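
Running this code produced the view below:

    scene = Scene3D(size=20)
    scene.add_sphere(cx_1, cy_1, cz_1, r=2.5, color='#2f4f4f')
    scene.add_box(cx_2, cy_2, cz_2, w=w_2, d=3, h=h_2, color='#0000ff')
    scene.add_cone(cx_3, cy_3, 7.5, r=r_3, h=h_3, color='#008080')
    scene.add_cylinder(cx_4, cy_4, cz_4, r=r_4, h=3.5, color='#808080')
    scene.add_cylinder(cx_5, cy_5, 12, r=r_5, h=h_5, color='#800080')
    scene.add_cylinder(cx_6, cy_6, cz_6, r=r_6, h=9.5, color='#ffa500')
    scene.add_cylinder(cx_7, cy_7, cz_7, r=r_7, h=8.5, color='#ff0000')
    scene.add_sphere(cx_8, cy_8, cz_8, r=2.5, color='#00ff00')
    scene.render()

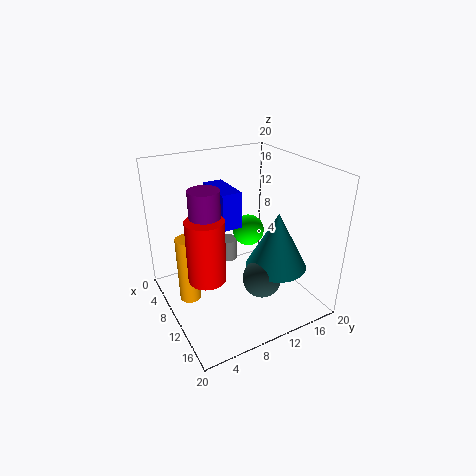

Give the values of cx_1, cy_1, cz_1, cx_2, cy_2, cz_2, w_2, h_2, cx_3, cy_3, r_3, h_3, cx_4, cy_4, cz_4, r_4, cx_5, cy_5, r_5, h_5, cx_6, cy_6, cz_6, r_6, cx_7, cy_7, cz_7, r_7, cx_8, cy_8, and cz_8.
cx_1 = 15.5; cy_1 = 10.5; cz_1 = 6.5; cx_2 = 1; cy_2 = 9; cz_2 = 10; w_2 = 6.5; h_2 = 5.5; cx_3 = 15; cy_3 = 13; r_3 = 4; h_3 = 7.5; cx_4 = 3; cy_4 = 12; cz_4 = 2.5; r_4 = 1.5; cx_5 = 10.5; cy_5 = 5; r_5 = 2; h_5 = 6; cx_6 = 8.5; cy_6 = 3; cz_6 = 1.5; r_6 = 1.5; cx_7 = 11.5; cy_7 = 4.5; cz_7 = 6; r_7 = 2.5; cx_8 = 4.5; cy_8 = 15; cz_8 = 7.5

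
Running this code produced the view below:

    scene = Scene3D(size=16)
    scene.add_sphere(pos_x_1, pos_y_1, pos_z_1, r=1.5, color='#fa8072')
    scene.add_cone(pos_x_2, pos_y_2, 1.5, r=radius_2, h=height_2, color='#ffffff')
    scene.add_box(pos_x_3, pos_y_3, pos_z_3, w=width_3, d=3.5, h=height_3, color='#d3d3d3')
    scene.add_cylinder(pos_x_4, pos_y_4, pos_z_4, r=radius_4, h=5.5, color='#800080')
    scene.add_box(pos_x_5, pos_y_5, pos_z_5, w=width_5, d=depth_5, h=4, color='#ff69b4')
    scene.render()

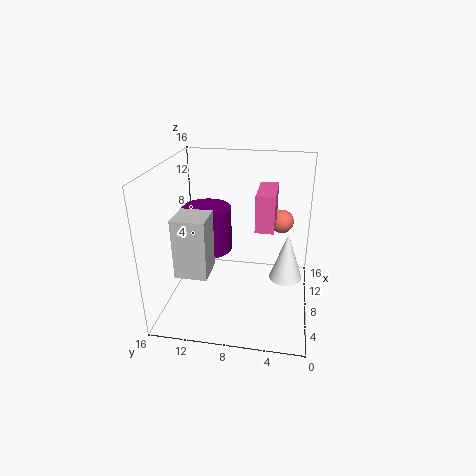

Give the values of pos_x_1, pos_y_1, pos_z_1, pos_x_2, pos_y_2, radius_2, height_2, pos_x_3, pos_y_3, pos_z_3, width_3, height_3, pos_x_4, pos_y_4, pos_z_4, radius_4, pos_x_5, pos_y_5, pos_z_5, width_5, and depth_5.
pos_x_1 = 14.5; pos_y_1 = 3.5; pos_z_1 = 7.5; pos_x_2 = 11; pos_y_2 = 2.5; radius_2 = 2; height_2 = 6; pos_x_3 = 3.5; pos_y_3 = 10.5; pos_z_3 = 5; width_3 = 3.5; height_3 = 6.5; pos_x_4 = 11.5; pos_y_4 = 12.5; pos_z_4 = 4.5; radius_4 = 3; pos_x_5 = 6.5; pos_y_5 = 4; pos_z_5 = 9.5; width_5 = 5; depth_5 = 2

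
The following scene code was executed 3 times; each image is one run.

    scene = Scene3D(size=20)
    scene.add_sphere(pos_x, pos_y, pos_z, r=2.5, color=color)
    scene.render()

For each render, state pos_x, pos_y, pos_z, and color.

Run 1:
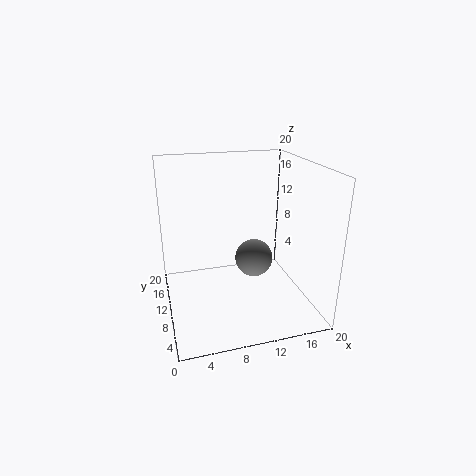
pos_x = 11.5; pos_y = 7.5; pos_z = 8; color = 'gray'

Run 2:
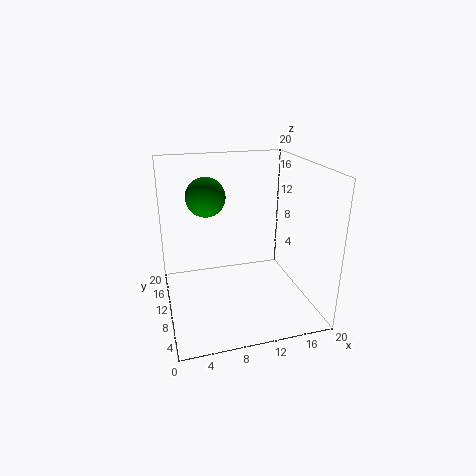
pos_x = 5.5; pos_y = 9; pos_z = 16.5; color = 'green'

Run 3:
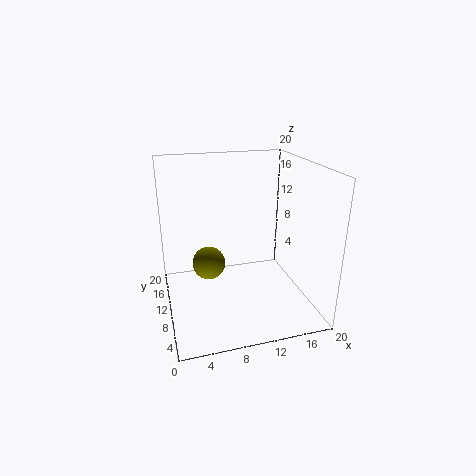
pos_x = 6.5; pos_y = 14; pos_z = 4.5; color = 'olive'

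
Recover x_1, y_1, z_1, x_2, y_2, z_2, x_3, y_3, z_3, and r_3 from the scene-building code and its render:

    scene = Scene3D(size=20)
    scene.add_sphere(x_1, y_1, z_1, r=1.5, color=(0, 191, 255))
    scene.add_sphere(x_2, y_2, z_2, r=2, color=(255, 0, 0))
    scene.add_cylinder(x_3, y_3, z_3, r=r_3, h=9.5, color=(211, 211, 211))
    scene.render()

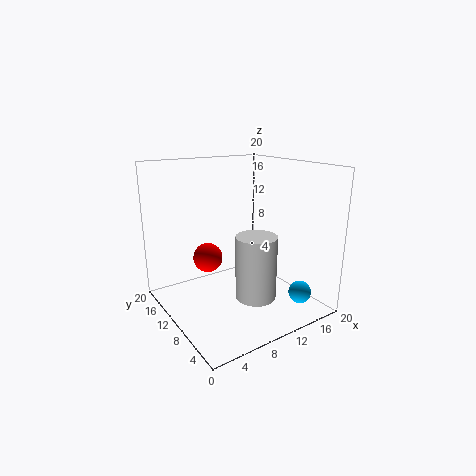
x_1 = 15
y_1 = 2.5
z_1 = 3.5
x_2 = 6
y_2 = 11.5
z_2 = 7.5
x_3 = 12.5
y_3 = 9
z_3 = 0.5
r_3 = 3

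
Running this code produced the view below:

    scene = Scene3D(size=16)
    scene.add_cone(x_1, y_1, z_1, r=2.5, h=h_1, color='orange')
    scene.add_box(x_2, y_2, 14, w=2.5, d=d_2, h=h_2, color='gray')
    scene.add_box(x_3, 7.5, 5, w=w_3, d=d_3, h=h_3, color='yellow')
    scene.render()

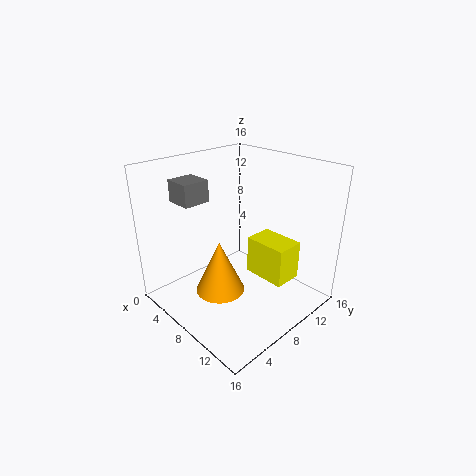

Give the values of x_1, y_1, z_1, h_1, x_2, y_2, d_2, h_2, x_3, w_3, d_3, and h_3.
x_1 = 9.5; y_1 = 4; z_1 = 4; h_1 = 5.5; x_2 = 7; y_2 = 0.5; d_2 = 2.5; h_2 = 2; x_3 = 10; w_3 = 4.5; d_3 = 3; h_3 = 4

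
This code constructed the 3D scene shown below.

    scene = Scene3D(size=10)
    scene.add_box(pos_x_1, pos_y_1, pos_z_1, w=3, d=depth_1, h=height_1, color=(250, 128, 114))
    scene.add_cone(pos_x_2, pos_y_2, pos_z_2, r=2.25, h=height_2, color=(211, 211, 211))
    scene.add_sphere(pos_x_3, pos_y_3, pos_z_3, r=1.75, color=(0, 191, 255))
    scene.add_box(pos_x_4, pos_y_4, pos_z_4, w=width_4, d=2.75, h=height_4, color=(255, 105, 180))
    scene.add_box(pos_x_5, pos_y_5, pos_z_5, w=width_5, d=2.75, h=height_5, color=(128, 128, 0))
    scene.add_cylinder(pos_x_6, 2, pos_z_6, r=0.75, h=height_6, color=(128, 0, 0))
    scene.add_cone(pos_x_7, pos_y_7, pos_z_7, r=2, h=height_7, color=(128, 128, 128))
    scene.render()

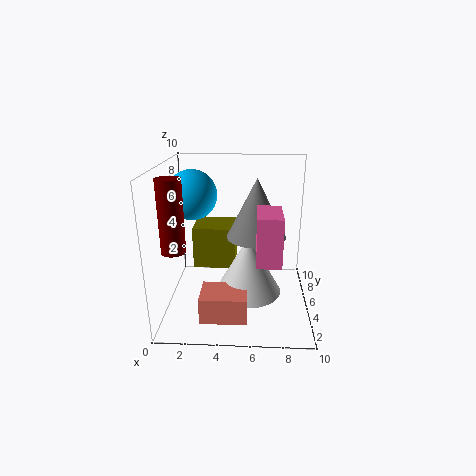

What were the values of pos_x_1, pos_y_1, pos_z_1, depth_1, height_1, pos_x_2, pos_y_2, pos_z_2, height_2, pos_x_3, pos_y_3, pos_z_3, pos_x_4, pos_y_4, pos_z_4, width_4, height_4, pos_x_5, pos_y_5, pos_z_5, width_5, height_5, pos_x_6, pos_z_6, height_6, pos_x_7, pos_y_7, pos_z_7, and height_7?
pos_x_1 = 2.75
pos_y_1 = 1
pos_z_1 = 0.75
depth_1 = 2.25
height_1 = 1.75
pos_x_2 = 5.75
pos_y_2 = 4
pos_z_2 = 1.5
height_2 = 4
pos_x_3 = 1.75
pos_y_3 = 6
pos_z_3 = 7.75
pos_x_4 = 6.25
pos_y_4 = 1
pos_z_4 = 4.75
width_4 = 1.5
height_4 = 3
pos_x_5 = 1.75
pos_y_5 = 5.25
pos_z_5 = 2.5
width_5 = 3
height_5 = 3
pos_x_6 = 1.25
pos_z_6 = 5.25
height_6 = 4.5
pos_x_7 = 6.25
pos_y_7 = 4.75
pos_z_7 = 5.25
height_7 = 4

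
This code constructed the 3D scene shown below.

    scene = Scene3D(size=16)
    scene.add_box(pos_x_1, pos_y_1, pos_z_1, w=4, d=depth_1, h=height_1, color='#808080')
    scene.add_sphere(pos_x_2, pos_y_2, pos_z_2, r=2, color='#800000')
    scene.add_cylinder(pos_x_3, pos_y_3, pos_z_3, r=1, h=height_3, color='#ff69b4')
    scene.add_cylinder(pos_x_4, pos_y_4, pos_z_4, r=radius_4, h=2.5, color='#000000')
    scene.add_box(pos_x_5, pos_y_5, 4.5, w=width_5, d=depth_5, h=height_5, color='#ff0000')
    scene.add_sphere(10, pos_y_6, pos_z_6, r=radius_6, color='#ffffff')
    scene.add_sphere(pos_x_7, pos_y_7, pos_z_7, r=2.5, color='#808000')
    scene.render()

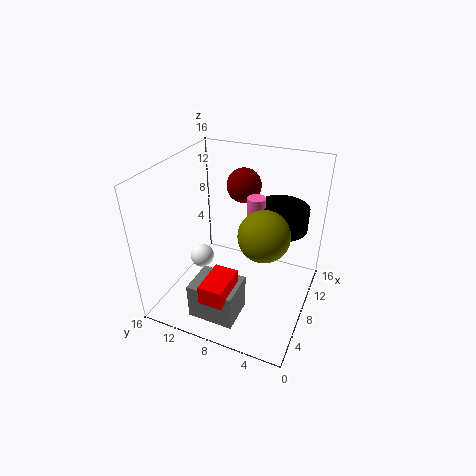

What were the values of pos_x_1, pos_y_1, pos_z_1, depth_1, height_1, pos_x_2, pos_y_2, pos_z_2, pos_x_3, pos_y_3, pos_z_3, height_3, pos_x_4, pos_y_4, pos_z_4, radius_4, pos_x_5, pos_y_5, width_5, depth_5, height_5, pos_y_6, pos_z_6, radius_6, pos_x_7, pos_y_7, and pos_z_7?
pos_x_1 = 1.5
pos_y_1 = 6
pos_z_1 = 1
depth_1 = 5
height_1 = 4
pos_x_2 = 12
pos_y_2 = 9
pos_z_2 = 12.5
pos_x_3 = 9.5
pos_y_3 = 6.5
pos_z_3 = 8
height_3 = 4.5
pos_x_4 = 10.5
pos_y_4 = 4
pos_z_4 = 9
radius_4 = 3
pos_x_5 = 0.5
pos_y_5 = 6.5
width_5 = 4
depth_5 = 2.5
height_5 = 2
pos_y_6 = 14
pos_z_6 = 2.5
radius_6 = 1.5
pos_x_7 = 5
pos_y_7 = 4
pos_z_7 = 11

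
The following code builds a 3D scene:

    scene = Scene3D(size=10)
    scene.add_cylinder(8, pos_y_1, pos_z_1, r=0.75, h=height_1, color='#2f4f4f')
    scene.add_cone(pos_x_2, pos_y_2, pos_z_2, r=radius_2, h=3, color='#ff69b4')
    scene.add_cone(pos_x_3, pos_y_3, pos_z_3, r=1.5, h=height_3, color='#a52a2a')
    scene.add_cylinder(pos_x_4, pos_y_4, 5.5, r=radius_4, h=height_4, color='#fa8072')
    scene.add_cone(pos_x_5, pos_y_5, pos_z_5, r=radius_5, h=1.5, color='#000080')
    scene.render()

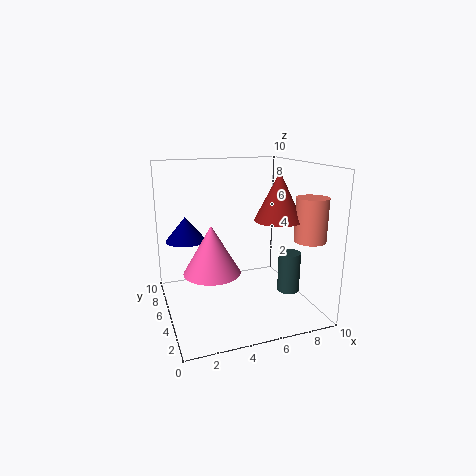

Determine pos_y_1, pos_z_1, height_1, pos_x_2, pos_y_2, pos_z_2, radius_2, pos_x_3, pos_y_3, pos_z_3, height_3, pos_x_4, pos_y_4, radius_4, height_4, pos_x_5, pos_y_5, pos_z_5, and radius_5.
pos_y_1 = 3, pos_z_1 = 1.5, height_1 = 2.75, pos_x_2 = 2.5, pos_y_2 = 2.75, pos_z_2 = 3.75, radius_2 = 1.75, pos_x_3 = 6.75, pos_y_3 = 2.5, pos_z_3 = 6.75, height_3 = 3, pos_x_4 = 8.5, pos_y_4 = 1.5, radius_4 = 1, height_4 = 2.75, pos_x_5 = 1.25, pos_y_5 = 4.25, pos_z_5 = 5.5, radius_5 = 1.25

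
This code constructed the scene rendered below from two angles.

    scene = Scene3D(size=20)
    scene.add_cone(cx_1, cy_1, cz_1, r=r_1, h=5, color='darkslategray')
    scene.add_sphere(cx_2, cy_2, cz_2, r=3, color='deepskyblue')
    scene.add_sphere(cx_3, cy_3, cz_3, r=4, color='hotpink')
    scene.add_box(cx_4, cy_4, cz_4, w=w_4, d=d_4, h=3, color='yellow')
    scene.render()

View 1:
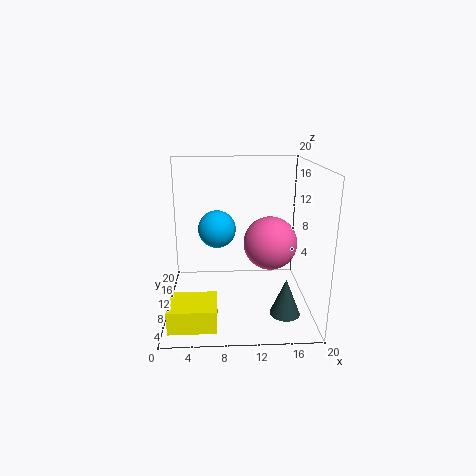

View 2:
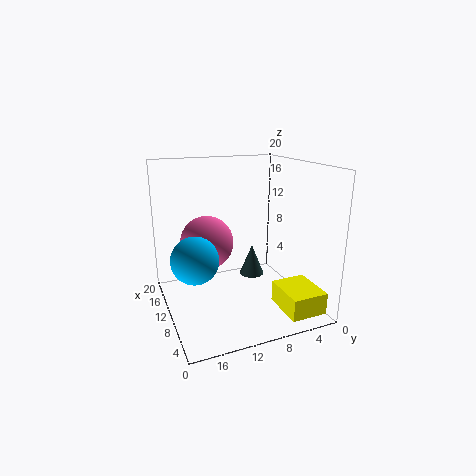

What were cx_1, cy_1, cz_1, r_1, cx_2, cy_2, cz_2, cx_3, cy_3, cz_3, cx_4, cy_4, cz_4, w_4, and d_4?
cx_1 = 16
cy_1 = 5
cz_1 = 1
r_1 = 2
cx_2 = 7
cy_2 = 17
cz_2 = 9
cx_3 = 15
cy_3 = 13
cz_3 = 8
cx_4 = 1
cy_4 = 1
cz_4 = 1
w_4 = 6
d_4 = 5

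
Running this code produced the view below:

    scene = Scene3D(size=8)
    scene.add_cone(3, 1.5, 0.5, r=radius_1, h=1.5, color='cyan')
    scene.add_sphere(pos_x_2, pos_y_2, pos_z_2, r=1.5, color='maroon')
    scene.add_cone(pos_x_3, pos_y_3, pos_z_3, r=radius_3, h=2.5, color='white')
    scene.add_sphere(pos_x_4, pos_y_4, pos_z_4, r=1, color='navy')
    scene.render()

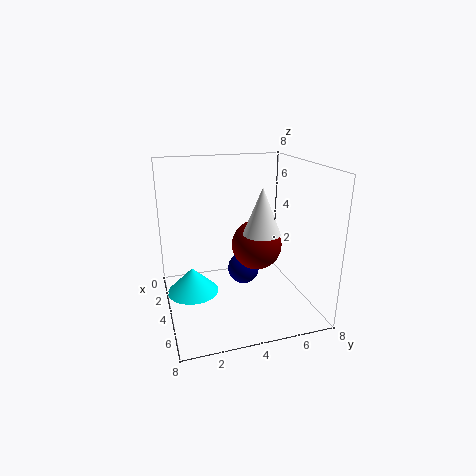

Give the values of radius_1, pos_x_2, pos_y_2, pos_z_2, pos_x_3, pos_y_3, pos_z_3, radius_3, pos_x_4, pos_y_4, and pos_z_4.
radius_1 = 1.5; pos_x_2 = 3; pos_y_2 = 5.5; pos_z_2 = 3; pos_x_3 = 5; pos_y_3 = 5; pos_z_3 = 4.5; radius_3 = 1; pos_x_4 = 2; pos_y_4 = 5; pos_z_4 = 1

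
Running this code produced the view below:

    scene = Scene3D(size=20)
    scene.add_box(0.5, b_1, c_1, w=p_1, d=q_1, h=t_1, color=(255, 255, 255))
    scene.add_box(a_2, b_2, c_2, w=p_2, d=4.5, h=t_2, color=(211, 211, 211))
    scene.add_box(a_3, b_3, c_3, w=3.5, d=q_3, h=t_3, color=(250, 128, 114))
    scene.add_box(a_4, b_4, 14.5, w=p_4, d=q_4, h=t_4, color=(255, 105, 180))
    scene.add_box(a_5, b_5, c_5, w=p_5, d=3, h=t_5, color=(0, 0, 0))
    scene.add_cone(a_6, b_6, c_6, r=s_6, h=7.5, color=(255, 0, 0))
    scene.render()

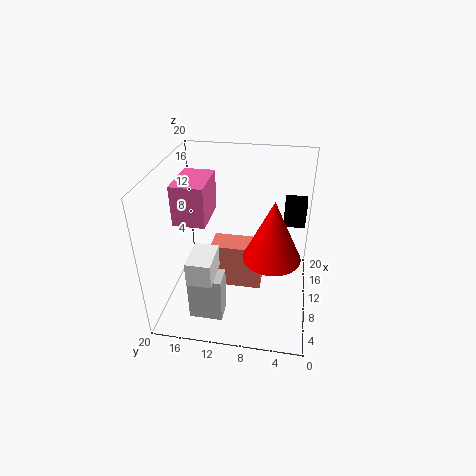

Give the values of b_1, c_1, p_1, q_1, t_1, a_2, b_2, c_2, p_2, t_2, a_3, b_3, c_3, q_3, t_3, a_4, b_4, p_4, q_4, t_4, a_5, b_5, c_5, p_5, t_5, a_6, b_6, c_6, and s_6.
b_1 = 11.5; c_1 = 9; p_1 = 4.5; q_1 = 3; t_1 = 3; a_2 = 3; b_2 = 11; c_2 = 1; p_2 = 3; t_2 = 6.5; a_3 = 8; b_3 = 6.5; c_3 = 3; q_3 = 7; t_3 = 6.5; a_4 = 4.5; b_4 = 13; p_4 = 6; q_4 = 4; t_4 = 5; a_5 = 12.5; b_5 = 1; c_5 = 11; p_5 = 3; t_5 = 3.5; a_6 = 5; b_6 = 5; c_6 = 11; s_6 = 3.5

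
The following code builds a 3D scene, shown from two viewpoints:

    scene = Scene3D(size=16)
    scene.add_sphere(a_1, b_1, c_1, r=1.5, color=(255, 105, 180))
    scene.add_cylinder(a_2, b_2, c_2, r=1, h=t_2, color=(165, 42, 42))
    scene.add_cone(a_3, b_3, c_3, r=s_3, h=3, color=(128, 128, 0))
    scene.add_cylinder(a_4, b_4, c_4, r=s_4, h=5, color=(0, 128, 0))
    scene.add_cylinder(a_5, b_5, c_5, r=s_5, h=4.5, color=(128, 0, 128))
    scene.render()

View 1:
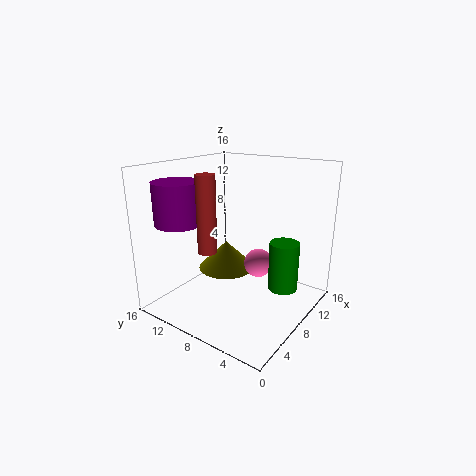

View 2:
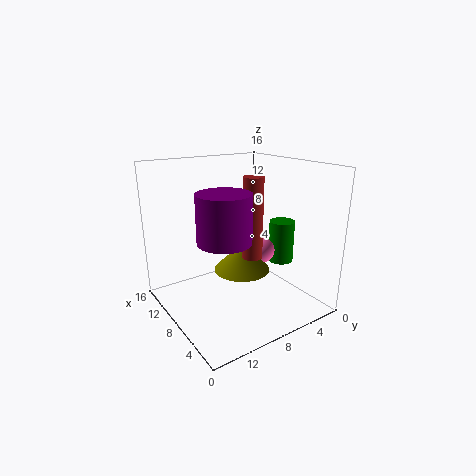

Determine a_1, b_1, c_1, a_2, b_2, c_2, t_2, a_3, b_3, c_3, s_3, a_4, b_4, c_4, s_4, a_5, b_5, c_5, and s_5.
a_1 = 7.5, b_1 = 5, c_1 = 6, a_2 = 4, b_2 = 9, c_2 = 7.5, t_2 = 8, a_3 = 6.5, b_3 = 8.5, c_3 = 5, s_3 = 3, a_4 = 7.5, b_4 = 2, c_4 = 4, s_4 = 1.5, a_5 = 3.5, b_5 = 12.5, c_5 = 10, s_5 = 2.5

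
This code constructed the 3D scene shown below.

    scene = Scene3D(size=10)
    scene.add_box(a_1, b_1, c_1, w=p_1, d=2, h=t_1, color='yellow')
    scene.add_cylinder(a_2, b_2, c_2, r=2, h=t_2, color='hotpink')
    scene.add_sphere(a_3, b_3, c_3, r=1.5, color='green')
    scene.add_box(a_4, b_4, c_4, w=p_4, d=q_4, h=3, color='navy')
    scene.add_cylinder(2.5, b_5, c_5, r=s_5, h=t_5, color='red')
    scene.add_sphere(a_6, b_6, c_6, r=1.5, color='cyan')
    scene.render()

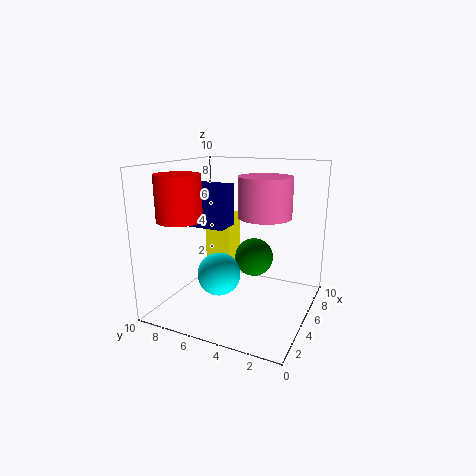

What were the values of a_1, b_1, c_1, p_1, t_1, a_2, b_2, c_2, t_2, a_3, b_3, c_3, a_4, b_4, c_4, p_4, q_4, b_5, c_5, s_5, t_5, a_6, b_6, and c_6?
a_1 = 6.5, b_1 = 6.5, c_1 = 1.5, p_1 = 2, t_1 = 4.5, a_2 = 7.5, b_2 = 4, c_2 = 6, t_2 = 3, a_3 = 8, b_3 = 5, c_3 = 2.5, a_4 = 4.5, b_4 = 6, c_4 = 5.5, p_4 = 2, q_4 = 3.5, b_5 = 8, c_5 = 6.5, s_5 = 1.5, t_5 = 3, a_6 = 4, b_6 = 6, c_6 = 2.5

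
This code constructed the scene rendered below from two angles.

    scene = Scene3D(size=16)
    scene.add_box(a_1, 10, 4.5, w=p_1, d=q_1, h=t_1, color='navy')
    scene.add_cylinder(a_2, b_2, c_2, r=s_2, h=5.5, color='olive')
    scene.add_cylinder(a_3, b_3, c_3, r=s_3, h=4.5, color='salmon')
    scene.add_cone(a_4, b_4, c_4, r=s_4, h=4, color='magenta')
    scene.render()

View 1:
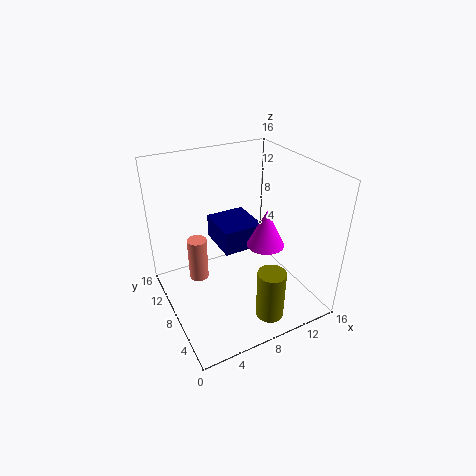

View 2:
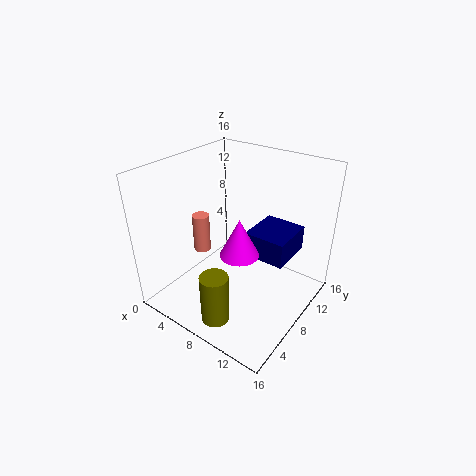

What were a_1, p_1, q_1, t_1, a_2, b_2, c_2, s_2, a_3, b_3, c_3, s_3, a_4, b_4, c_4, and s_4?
a_1 = 7.5, p_1 = 5, q_1 = 5.5, t_1 = 3, a_2 = 9, b_2 = 2.5, c_2 = 1, s_2 = 1.5, a_3 = 3, b_3 = 7.5, c_3 = 5, s_3 = 1, a_4 = 10, b_4 = 5.5, c_4 = 8, s_4 = 2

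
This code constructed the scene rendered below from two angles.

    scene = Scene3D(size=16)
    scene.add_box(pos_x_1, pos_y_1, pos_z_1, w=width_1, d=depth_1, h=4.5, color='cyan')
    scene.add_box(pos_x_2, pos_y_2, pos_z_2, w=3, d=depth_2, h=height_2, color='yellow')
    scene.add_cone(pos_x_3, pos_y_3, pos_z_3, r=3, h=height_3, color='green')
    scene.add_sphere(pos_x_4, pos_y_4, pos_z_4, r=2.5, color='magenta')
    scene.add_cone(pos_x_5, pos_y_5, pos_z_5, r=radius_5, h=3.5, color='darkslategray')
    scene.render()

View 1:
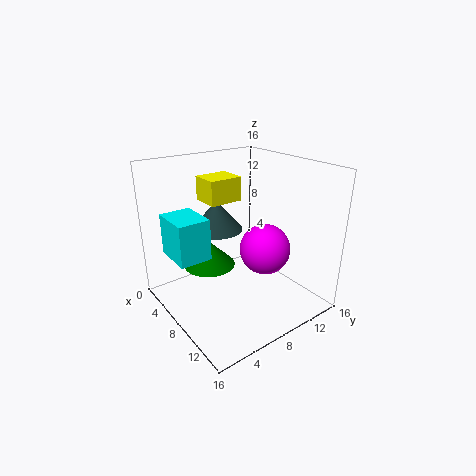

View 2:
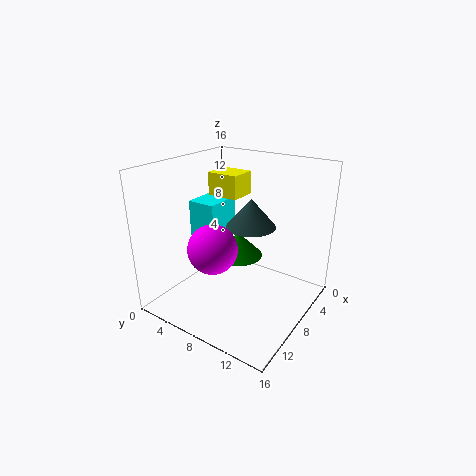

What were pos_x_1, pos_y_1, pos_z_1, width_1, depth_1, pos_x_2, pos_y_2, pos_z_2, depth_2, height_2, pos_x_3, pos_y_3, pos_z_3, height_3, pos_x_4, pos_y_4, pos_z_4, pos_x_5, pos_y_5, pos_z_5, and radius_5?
pos_x_1 = 3.5; pos_y_1 = 1; pos_z_1 = 6.5; width_1 = 4.5; depth_1 = 3.5; pos_x_2 = 5.5; pos_y_2 = 4.5; pos_z_2 = 12.5; depth_2 = 3.5; height_2 = 2.5; pos_x_3 = 5; pos_y_3 = 6; pos_z_3 = 4; height_3 = 3; pos_x_4 = 12.5; pos_y_4 = 8; pos_z_4 = 8.5; pos_x_5 = 4.5; pos_y_5 = 7.5; pos_z_5 = 8; radius_5 = 3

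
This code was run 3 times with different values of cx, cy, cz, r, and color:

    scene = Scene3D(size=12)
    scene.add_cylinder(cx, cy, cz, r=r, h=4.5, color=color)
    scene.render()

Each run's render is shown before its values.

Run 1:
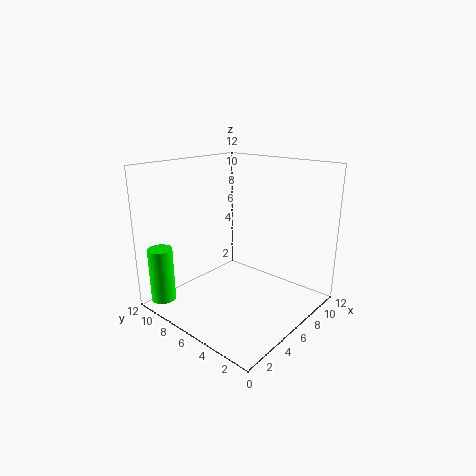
cx = 1; cy = 10; cz = 1; r = 1; color = 'lime'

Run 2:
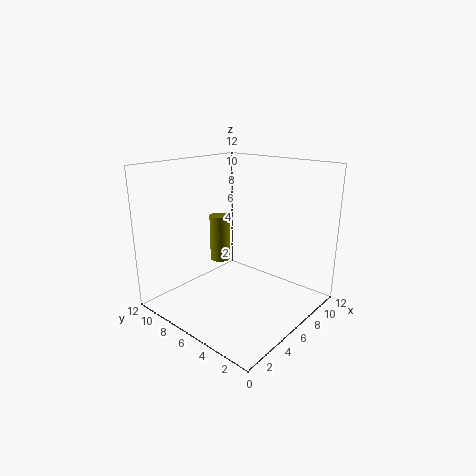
cx = 8.5; cy = 10.5; cz = 2; r = 1; color = 'olive'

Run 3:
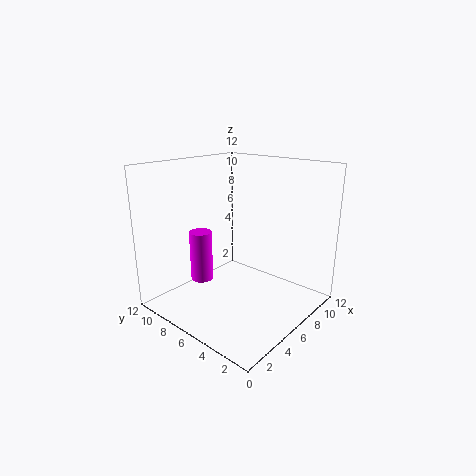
cx = 5; cy = 9.5; cz = 1.5; r = 1; color = 'magenta'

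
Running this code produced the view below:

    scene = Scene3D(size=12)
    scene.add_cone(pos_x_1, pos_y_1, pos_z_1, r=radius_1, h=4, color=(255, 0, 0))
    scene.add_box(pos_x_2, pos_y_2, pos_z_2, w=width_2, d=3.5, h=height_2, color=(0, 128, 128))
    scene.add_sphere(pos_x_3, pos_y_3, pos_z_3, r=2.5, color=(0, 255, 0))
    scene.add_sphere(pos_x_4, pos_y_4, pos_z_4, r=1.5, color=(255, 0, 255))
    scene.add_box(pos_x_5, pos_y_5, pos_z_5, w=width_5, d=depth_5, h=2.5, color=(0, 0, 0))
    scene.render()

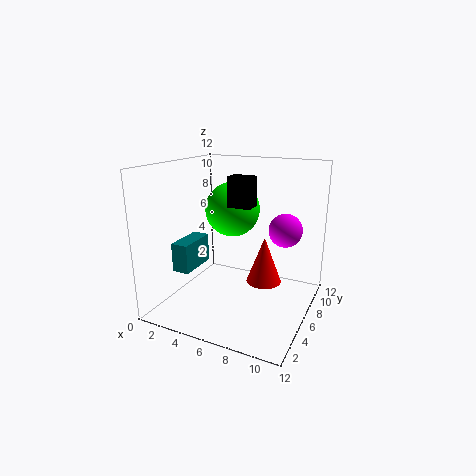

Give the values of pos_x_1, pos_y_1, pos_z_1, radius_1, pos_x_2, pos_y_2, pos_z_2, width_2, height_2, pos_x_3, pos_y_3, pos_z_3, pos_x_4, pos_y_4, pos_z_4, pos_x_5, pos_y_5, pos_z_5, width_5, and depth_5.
pos_x_1 = 8, pos_y_1 = 7, pos_z_1 = 2, radius_1 = 1.5, pos_x_2 = 1, pos_y_2 = 3.5, pos_z_2 = 3, width_2 = 1.5, height_2 = 2.5, pos_x_3 = 4, pos_y_3 = 9, pos_z_3 = 7.5, pos_x_4 = 9, pos_y_4 = 9.5, pos_z_4 = 6, pos_x_5 = 5, pos_y_5 = 6, pos_z_5 = 8.5, width_5 = 2, depth_5 = 1.5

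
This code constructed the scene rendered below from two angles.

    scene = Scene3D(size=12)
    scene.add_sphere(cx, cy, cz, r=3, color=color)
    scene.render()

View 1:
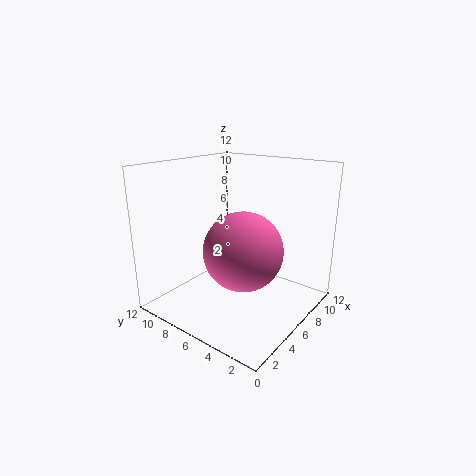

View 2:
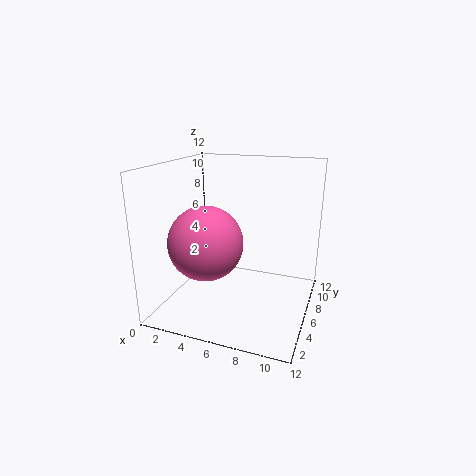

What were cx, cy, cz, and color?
cx = 4, cy = 4, cz = 6, color = 'hotpink'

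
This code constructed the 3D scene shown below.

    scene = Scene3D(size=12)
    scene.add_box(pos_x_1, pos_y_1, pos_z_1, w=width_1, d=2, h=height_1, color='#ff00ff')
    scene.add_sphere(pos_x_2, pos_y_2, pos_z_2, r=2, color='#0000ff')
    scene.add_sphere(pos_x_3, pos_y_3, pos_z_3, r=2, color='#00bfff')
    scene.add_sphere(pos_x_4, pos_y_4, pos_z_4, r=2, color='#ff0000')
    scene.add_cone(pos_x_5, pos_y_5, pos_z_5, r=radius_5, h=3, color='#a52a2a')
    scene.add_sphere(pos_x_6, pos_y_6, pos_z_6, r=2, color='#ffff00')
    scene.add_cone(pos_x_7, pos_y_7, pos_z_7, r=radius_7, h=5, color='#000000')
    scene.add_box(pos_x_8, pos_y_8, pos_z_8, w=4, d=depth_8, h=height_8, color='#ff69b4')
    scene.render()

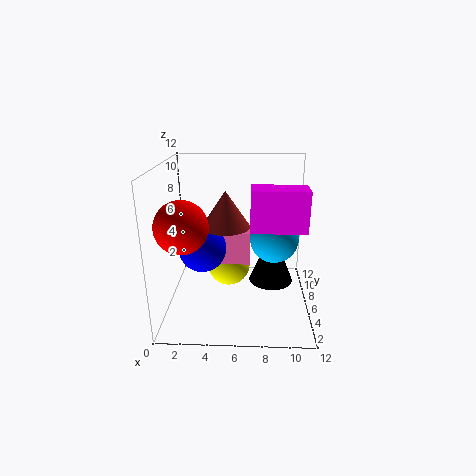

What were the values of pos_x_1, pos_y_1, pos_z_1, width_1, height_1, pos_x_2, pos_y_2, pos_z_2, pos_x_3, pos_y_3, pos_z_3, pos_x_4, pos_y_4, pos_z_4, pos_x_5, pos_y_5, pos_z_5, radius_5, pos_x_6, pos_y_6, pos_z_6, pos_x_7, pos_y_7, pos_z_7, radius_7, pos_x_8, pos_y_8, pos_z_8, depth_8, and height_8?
pos_x_1 = 7
pos_y_1 = 2
pos_z_1 = 8
width_1 = 4
height_1 = 3
pos_x_2 = 3
pos_y_2 = 6
pos_z_2 = 5
pos_x_3 = 9
pos_y_3 = 6
pos_z_3 = 6
pos_x_4 = 2
pos_y_4 = 3
pos_z_4 = 8
pos_x_5 = 5
pos_y_5 = 6
pos_z_5 = 7
radius_5 = 2
pos_x_6 = 5
pos_y_6 = 9
pos_z_6 = 2
pos_x_7 = 9
pos_y_7 = 8
pos_z_7 = 1
radius_7 = 2
pos_x_8 = 3
pos_y_8 = 7
pos_z_8 = 3
depth_8 = 2
height_8 = 3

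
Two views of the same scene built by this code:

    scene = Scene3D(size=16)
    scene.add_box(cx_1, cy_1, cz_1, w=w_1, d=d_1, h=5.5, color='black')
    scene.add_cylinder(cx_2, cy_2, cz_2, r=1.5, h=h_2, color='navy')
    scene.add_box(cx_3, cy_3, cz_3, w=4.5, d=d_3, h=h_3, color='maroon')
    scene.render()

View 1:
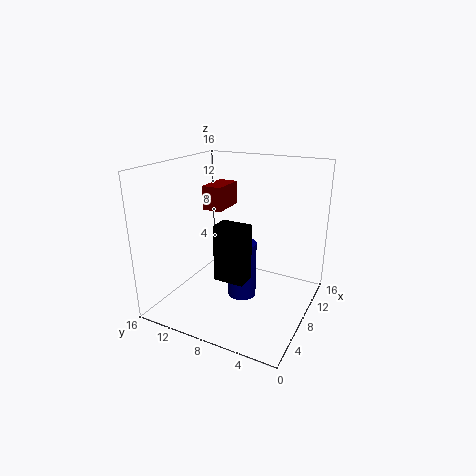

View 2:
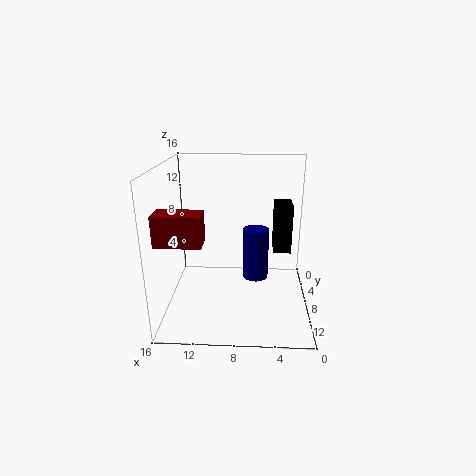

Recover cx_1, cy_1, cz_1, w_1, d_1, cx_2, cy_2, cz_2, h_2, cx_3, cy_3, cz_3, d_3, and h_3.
cx_1 = 2
cy_1 = 4.5
cz_1 = 6
w_1 = 2
d_1 = 3
cx_2 = 6
cy_2 = 6.5
cz_2 = 2.5
h_2 = 6
cx_3 = 11
cy_3 = 12
cz_3 = 9.5
d_3 = 2.5
h_3 = 3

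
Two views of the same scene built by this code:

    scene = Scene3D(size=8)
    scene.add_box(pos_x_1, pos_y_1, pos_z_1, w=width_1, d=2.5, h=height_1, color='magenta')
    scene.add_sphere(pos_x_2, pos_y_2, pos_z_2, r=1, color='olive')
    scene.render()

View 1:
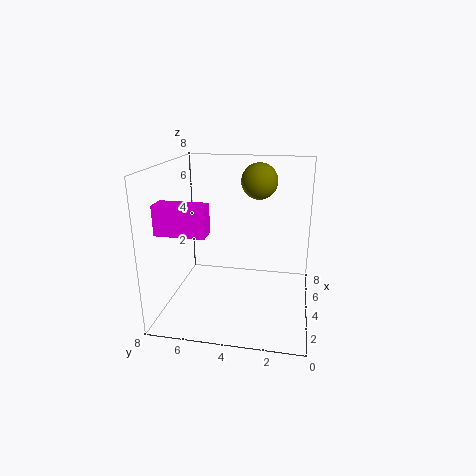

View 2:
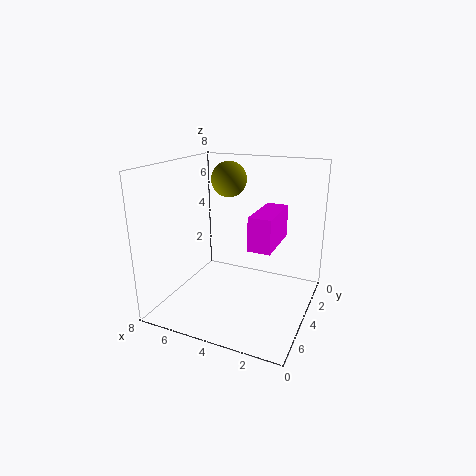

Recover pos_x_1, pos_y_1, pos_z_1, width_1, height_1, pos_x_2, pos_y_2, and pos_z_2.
pos_x_1 = 1, pos_y_1 = 5, pos_z_1 = 5, width_1 = 1, height_1 = 1.5, pos_x_2 = 5, pos_y_2 = 3, pos_z_2 = 7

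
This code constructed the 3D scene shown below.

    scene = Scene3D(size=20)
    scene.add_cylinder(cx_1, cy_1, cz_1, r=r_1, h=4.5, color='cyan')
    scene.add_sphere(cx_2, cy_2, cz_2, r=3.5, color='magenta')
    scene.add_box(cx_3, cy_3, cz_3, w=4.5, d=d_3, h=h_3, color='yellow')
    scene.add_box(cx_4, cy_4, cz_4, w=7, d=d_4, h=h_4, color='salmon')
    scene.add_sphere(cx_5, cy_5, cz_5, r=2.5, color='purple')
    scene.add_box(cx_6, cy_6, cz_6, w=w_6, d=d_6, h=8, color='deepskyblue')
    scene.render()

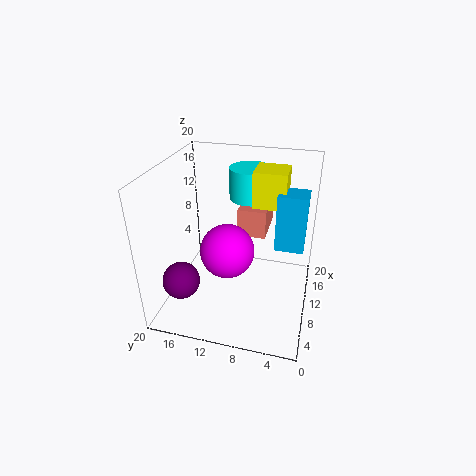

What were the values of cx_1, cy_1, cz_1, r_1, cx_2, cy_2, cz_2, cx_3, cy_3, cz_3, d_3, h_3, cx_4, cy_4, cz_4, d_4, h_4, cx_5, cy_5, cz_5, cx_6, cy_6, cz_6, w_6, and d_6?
cx_1 = 15; cy_1 = 9.5; cz_1 = 14; r_1 = 3; cx_2 = 6.5; cy_2 = 10.5; cz_2 = 10; cx_3 = 11.5; cy_3 = 4; cz_3 = 14; d_3 = 4.5; h_3 = 5; cx_4 = 11.5; cy_4 = 6.5; cz_4 = 9.5; d_4 = 4; h_4 = 4; cx_5 = 4.5; cy_5 = 16.5; cz_5 = 5.5; cx_6 = 10.5; cy_6 = 1; cz_6 = 8.5; w_6 = 3.5; d_6 = 4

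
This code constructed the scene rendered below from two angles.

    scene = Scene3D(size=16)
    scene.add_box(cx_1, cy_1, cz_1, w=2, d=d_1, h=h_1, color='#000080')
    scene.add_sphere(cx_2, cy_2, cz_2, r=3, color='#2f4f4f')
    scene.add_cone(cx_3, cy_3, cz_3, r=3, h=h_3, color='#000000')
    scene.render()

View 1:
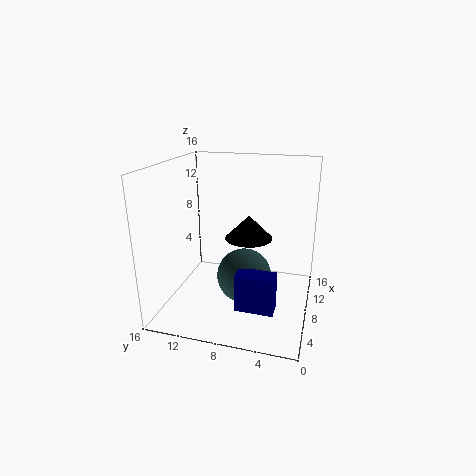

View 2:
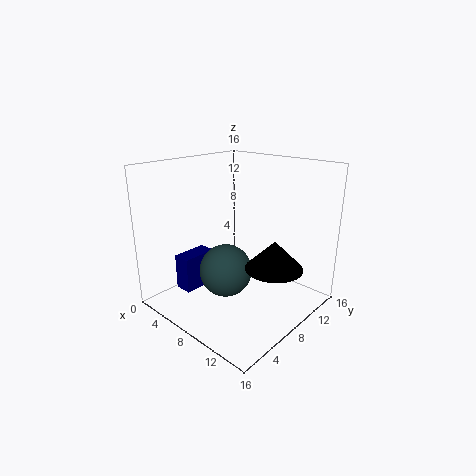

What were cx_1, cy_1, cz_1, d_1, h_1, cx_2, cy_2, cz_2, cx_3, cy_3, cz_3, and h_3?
cx_1 = 3; cy_1 = 3; cz_1 = 2; d_1 = 4; h_1 = 4; cx_2 = 7; cy_2 = 7; cz_2 = 4; cx_3 = 13; cy_3 = 8; cz_3 = 6; h_3 = 3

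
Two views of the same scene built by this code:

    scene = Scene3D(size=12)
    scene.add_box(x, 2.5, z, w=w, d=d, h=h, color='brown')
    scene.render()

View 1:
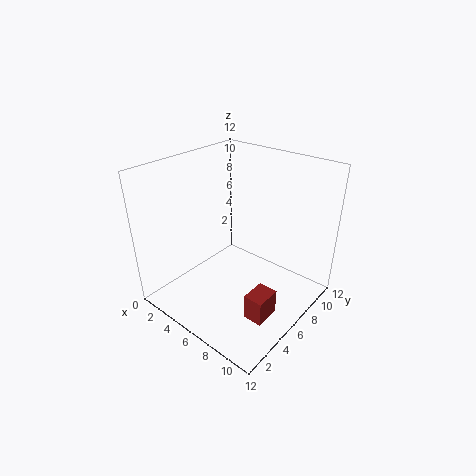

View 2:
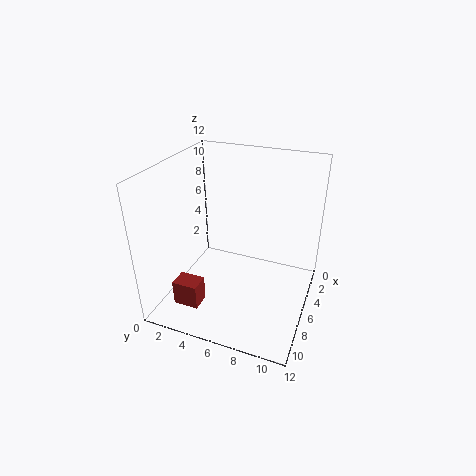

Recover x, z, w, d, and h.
x = 9.5; z = 2; w = 1.5; d = 2; h = 2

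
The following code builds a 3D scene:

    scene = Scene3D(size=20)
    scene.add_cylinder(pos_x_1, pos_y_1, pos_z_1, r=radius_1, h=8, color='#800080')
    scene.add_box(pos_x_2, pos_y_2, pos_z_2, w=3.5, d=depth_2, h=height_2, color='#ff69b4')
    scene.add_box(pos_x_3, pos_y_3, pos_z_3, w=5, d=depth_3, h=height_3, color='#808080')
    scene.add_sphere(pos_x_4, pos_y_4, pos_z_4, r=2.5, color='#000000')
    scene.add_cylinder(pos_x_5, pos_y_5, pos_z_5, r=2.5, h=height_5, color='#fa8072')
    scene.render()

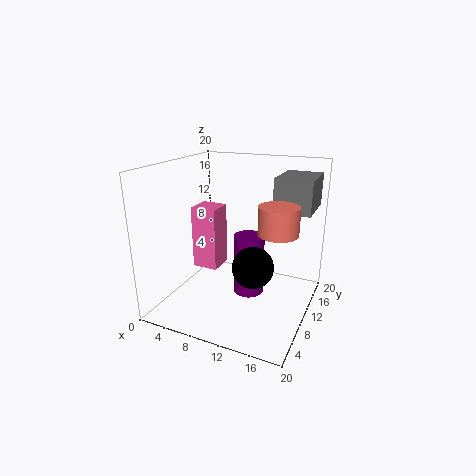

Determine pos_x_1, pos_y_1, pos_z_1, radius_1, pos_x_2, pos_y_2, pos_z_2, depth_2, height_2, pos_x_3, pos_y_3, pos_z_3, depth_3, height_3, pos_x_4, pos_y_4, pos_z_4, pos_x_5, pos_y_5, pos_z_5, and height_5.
pos_x_1 = 12.5, pos_y_1 = 8, pos_z_1 = 3.5, radius_1 = 2, pos_x_2 = 4.5, pos_y_2 = 7, pos_z_2 = 6, depth_2 = 3.5, height_2 = 8.5, pos_x_3 = 14.5, pos_y_3 = 11, pos_z_3 = 14, depth_3 = 6.5, height_3 = 4.5, pos_x_4 = 14.5, pos_y_4 = 4.5, pos_z_4 = 9, pos_x_5 = 16.5, pos_y_5 = 7.5, pos_z_5 = 12.5, height_5 = 3.5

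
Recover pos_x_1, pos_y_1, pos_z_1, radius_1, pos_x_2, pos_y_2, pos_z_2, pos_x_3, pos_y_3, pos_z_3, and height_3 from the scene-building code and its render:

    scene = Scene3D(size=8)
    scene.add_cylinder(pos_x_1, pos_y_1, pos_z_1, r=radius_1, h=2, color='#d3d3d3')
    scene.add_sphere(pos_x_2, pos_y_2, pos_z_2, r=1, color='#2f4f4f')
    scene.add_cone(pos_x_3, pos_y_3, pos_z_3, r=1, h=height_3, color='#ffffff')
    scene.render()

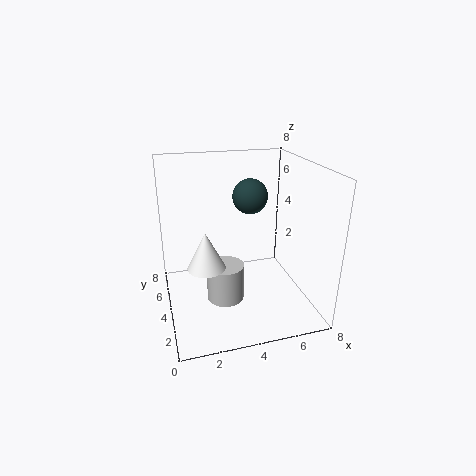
pos_x_1 = 3; pos_y_1 = 3; pos_z_1 = 1; radius_1 = 1; pos_x_2 = 5; pos_y_2 = 5; pos_z_2 = 6; pos_x_3 = 2; pos_y_3 = 3; pos_z_3 = 3; height_3 = 2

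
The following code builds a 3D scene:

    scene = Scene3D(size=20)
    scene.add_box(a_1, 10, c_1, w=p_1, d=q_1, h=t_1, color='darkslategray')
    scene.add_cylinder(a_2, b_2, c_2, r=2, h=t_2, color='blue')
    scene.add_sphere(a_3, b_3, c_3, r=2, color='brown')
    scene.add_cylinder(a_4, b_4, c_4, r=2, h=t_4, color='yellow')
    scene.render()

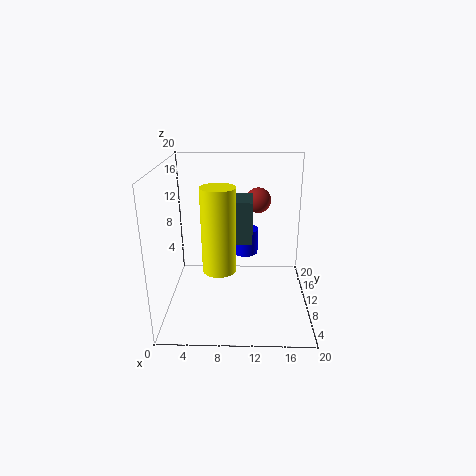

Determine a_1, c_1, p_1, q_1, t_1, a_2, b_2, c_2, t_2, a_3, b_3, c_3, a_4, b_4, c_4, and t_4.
a_1 = 8
c_1 = 9
p_1 = 4
q_1 = 5
t_1 = 6
a_2 = 11
b_2 = 16
c_2 = 5
t_2 = 4
a_3 = 13
b_3 = 18
c_3 = 13
a_4 = 8
b_4 = 3
c_4 = 9
t_4 = 10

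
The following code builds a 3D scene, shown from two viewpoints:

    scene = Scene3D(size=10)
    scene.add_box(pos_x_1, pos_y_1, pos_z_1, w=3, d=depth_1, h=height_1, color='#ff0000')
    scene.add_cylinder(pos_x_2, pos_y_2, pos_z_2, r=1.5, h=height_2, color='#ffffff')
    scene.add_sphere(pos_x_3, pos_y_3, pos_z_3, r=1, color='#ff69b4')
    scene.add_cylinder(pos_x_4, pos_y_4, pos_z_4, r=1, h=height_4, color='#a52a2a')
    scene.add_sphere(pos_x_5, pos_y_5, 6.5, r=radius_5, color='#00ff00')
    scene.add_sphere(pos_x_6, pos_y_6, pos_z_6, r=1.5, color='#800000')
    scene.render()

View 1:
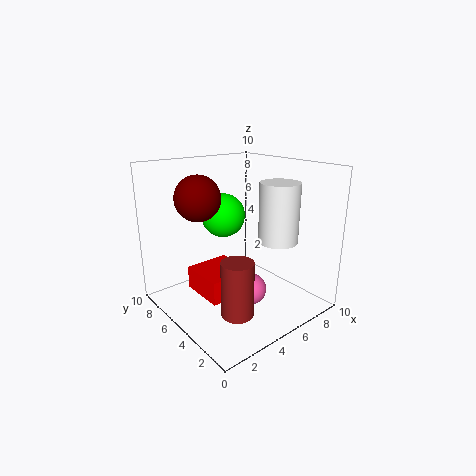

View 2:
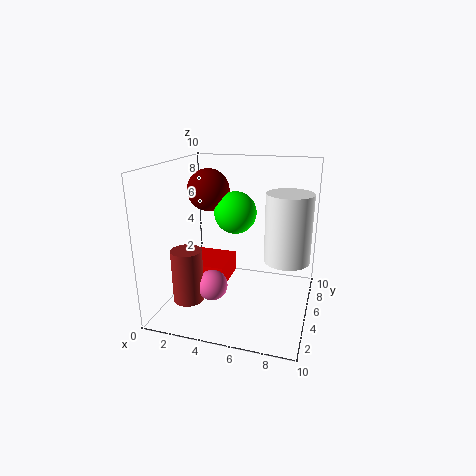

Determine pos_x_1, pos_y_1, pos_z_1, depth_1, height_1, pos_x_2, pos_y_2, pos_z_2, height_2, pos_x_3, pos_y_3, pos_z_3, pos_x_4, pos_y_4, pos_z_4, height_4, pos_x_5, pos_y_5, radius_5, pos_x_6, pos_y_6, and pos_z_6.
pos_x_1 = 1.5; pos_y_1 = 3; pos_z_1 = 2; depth_1 = 3; height_1 = 1.5; pos_x_2 = 8.5; pos_y_2 = 4.5; pos_z_2 = 4; height_2 = 4.5; pos_x_3 = 4; pos_y_3 = 2.5; pos_z_3 = 2.5; pos_x_4 = 2.5; pos_y_4 = 2; pos_z_4 = 1.5; height_4 = 3.5; pos_x_5 = 4.5; pos_y_5 = 6; radius_5 = 1.5; pos_x_6 = 2.5; pos_y_6 = 6; pos_z_6 = 8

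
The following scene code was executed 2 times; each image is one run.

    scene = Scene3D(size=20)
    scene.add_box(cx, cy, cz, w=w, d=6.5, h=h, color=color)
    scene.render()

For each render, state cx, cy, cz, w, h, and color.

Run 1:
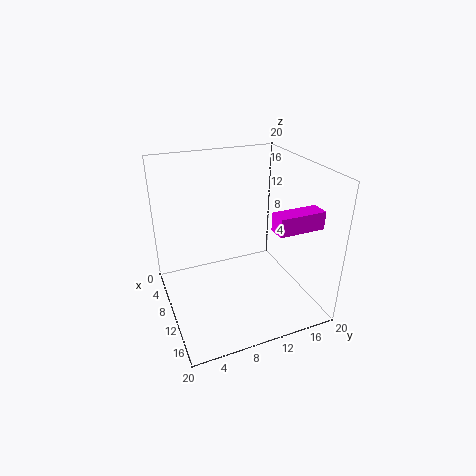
cx = 13; cy = 13.5; cz = 12; w = 2.5; h = 2.5; color = 'magenta'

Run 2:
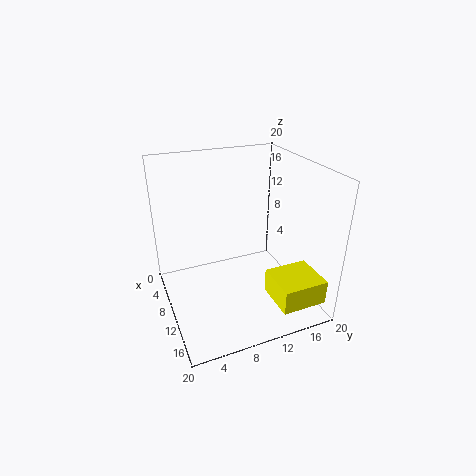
cx = 12; cy = 13.5; cz = 1.5; w = 6; h = 3.5; color = 'yellow'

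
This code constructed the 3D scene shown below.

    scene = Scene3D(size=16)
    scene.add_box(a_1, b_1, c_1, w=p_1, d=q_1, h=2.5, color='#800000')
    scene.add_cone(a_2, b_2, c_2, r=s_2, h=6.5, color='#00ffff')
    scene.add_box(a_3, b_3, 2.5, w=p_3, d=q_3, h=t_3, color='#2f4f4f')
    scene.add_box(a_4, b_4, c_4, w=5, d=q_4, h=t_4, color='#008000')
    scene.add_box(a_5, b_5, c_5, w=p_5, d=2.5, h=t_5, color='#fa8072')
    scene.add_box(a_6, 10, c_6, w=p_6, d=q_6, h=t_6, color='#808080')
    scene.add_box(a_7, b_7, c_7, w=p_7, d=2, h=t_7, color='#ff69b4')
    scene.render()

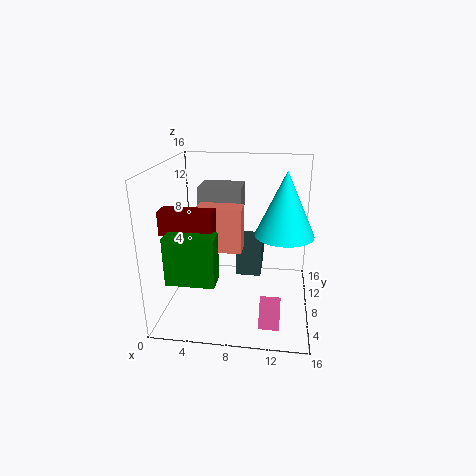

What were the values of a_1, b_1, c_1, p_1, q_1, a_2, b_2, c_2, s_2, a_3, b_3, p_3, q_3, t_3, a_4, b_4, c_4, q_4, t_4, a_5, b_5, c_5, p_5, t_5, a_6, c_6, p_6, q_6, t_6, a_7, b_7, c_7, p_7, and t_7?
a_1 = 0.5, b_1 = 4, c_1 = 9.5, p_1 = 5.5, q_1 = 2, a_2 = 13, b_2 = 6, c_2 = 9.5, s_2 = 3, a_3 = 7.5, b_3 = 9.5, p_3 = 3, q_3 = 5.5, t_3 = 3.5, a_4 = 1.5, b_4 = 2, c_4 = 5, q_4 = 2.5, t_4 = 5, a_5 = 3.5, b_5 = 7, c_5 = 6.5, p_5 = 5, t_5 = 5, a_6 = 3, c_6 = 10, p_6 = 5, q_6 = 4, t_6 = 3, a_7 = 11, b_7 = 1, c_7 = 1.5, p_7 = 2, t_7 = 2.5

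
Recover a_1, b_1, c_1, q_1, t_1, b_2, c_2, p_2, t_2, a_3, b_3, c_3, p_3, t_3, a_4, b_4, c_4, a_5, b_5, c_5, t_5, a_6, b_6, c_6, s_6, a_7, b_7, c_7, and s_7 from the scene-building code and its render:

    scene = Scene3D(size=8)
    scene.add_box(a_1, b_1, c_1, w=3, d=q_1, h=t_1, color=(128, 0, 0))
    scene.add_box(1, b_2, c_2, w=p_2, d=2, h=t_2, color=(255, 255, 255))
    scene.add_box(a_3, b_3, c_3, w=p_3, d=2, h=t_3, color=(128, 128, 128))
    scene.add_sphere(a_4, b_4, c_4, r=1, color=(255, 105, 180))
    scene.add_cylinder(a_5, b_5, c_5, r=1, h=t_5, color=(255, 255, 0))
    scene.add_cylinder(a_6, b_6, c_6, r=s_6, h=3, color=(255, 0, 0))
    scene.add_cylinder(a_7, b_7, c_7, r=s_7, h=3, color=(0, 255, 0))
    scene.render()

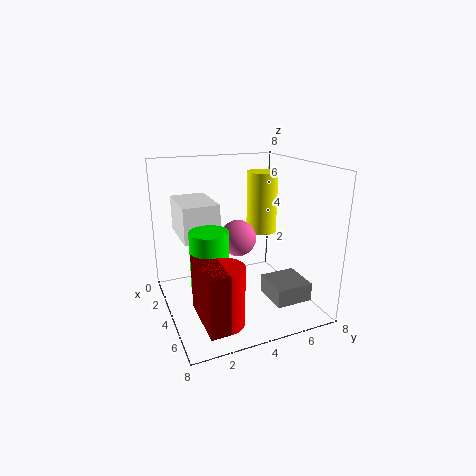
a_1 = 5, b_1 = 1, c_1 = 1, q_1 = 1, t_1 = 3, b_2 = 1, c_2 = 4, p_2 = 3, t_2 = 2, a_3 = 5, b_3 = 5, c_3 = 1, p_3 = 2, t_3 = 1, a_4 = 4, b_4 = 4, c_4 = 4, a_5 = 1, b_5 = 7, c_5 = 3, t_5 = 4, a_6 = 7, b_6 = 2, c_6 = 1, s_6 = 1, a_7 = 5, b_7 = 2, c_7 = 2, s_7 = 1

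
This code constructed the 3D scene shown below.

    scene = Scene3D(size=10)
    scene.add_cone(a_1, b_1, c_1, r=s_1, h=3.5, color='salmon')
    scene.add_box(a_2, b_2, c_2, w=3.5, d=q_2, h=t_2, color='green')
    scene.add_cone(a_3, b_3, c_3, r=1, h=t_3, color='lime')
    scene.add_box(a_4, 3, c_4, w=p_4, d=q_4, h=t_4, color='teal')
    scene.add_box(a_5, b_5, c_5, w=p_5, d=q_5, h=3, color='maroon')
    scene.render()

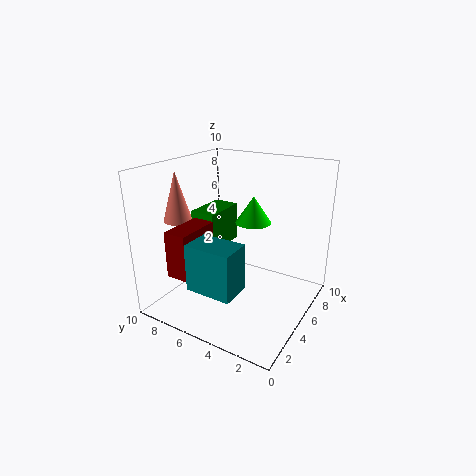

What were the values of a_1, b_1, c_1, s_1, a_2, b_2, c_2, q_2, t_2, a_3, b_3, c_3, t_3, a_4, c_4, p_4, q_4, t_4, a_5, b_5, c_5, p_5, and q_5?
a_1 = 3.5
b_1 = 9
c_1 = 6
s_1 = 1
a_2 = 5.5
b_2 = 7.5
c_2 = 3
q_2 = 2
t_2 = 3
a_3 = 2.5
b_3 = 2.5
c_3 = 7.5
t_3 = 1.5
a_4 = 0.5
c_4 = 3
p_4 = 2
q_4 = 3
t_4 = 3
a_5 = 0.5
b_5 = 6
c_5 = 3.5
p_5 = 3
q_5 = 1.5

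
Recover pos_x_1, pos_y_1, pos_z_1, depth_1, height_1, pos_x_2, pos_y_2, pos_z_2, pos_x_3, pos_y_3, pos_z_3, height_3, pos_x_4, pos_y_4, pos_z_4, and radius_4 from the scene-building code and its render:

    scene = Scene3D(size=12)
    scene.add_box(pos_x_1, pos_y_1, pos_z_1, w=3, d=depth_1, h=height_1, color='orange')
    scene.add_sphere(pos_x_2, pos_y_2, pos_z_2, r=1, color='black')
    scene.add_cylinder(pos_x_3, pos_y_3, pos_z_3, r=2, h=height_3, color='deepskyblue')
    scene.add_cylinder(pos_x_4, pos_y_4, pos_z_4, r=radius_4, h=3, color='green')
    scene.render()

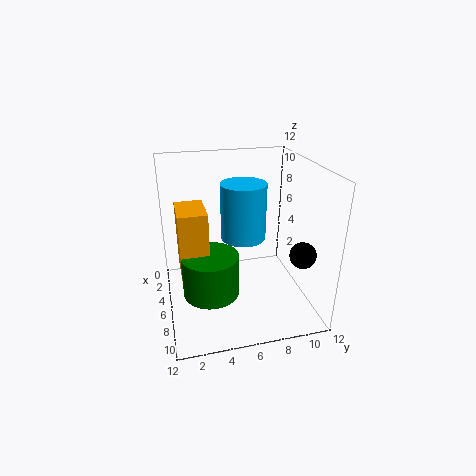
pos_x_1 = 7, pos_y_1 = 1, pos_z_1 = 5, depth_1 = 2, height_1 = 5, pos_x_2 = 10, pos_y_2 = 10, pos_z_2 = 6, pos_x_3 = 4, pos_y_3 = 7, pos_z_3 = 5, height_3 = 5, pos_x_4 = 10, pos_y_4 = 3, pos_z_4 = 4, radius_4 = 2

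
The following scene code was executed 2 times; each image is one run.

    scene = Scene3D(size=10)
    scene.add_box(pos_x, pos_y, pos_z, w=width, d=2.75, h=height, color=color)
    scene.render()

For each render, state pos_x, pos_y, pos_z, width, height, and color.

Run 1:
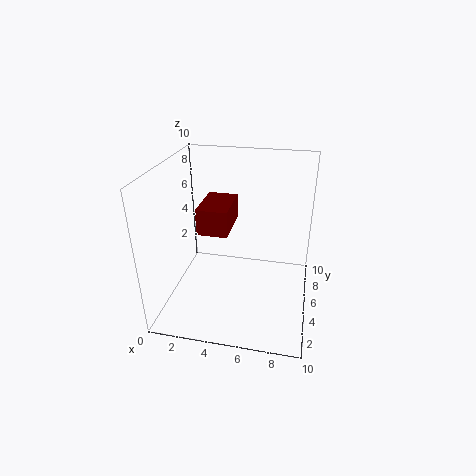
pos_x = 3.5; pos_y = 1; pos_z = 7.25; width = 1.75; height = 1.5; color = 'maroon'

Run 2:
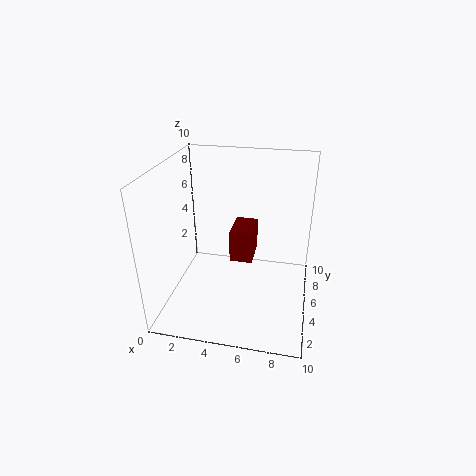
pos_x = 4; pos_y = 6.5; pos_z = 2; width = 1.75; height = 2.5; color = 'maroon'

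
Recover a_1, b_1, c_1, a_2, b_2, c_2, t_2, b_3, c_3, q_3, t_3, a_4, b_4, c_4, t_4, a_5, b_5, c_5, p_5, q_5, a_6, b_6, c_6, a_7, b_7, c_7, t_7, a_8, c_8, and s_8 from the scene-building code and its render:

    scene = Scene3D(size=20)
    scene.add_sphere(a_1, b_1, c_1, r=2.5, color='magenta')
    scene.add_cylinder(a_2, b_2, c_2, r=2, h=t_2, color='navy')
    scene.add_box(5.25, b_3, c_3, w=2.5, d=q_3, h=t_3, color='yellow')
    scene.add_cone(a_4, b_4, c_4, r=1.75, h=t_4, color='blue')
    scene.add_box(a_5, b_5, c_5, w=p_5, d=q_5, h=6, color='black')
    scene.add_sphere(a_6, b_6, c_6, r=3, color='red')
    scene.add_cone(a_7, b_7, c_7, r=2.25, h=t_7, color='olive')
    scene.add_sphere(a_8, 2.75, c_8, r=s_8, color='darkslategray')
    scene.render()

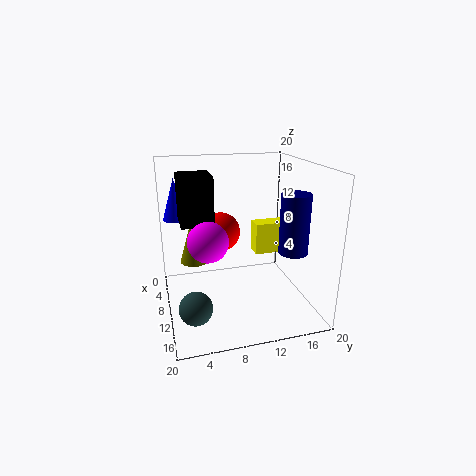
a_1 = 14.5
b_1 = 5
c_1 = 11.75
a_2 = 13
b_2 = 17
c_2 = 8.25
t_2 = 8.25
b_3 = 13.5
c_3 = 6
q_3 = 5
t_3 = 4.75
a_4 = 6.25
b_4 = 2
c_4 = 12.25
t_4 = 5.75
a_5 = 9.75
b_5 = 2
c_5 = 13.5
p_5 = 4.25
q_5 = 4
a_6 = 4.5
b_6 = 8.75
c_6 = 9
a_7 = 2.75
b_7 = 4.75
c_7 = 3.75
t_7 = 7.75
a_8 = 17.5
c_8 = 4.75
s_8 = 2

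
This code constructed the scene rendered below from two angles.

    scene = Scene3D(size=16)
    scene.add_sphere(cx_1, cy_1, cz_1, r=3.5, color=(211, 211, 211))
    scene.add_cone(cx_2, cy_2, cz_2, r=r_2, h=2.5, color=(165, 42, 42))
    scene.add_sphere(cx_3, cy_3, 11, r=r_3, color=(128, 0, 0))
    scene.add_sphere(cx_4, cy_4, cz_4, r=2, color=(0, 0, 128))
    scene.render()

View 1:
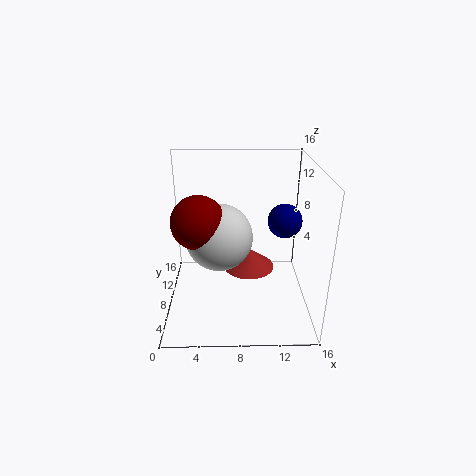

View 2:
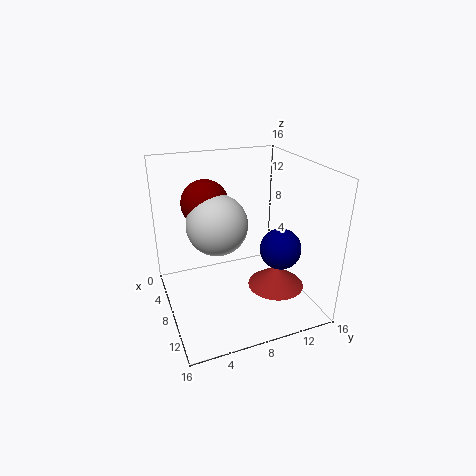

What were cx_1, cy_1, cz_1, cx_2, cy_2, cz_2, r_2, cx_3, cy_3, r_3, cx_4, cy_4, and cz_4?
cx_1 = 6; cy_1 = 6.25; cz_1 = 9; cx_2 = 9.5; cy_2 = 12.25; cz_2 = 1.75; r_2 = 3.25; cx_3 = 4; cy_3 = 5.5; r_3 = 2.75; cx_4 = 13.5; cy_4 = 10.25; cz_4 = 9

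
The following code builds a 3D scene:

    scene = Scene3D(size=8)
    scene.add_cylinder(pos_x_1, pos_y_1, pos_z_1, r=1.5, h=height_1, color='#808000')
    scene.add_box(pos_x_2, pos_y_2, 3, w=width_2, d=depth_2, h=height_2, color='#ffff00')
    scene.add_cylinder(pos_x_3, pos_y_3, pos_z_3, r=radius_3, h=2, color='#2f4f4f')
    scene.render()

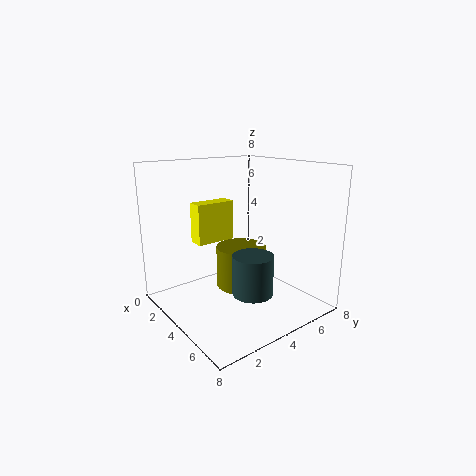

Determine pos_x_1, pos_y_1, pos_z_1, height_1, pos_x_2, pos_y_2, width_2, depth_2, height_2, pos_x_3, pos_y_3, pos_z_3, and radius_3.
pos_x_1 = 3
pos_y_1 = 5
pos_z_1 = 0.5
height_1 = 2.5
pos_x_2 = 0.5
pos_y_2 = 3
width_2 = 1
depth_2 = 2.5
height_2 = 2.5
pos_x_3 = 6.5
pos_y_3 = 3
pos_z_3 = 2
radius_3 = 1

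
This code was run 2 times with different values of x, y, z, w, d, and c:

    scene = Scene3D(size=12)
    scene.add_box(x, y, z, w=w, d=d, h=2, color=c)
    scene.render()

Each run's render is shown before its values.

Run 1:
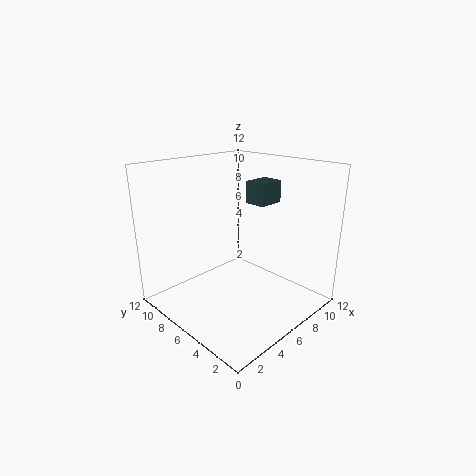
x = 9; y = 6; z = 8; w = 2.5; d = 2; c = 'darkslategray'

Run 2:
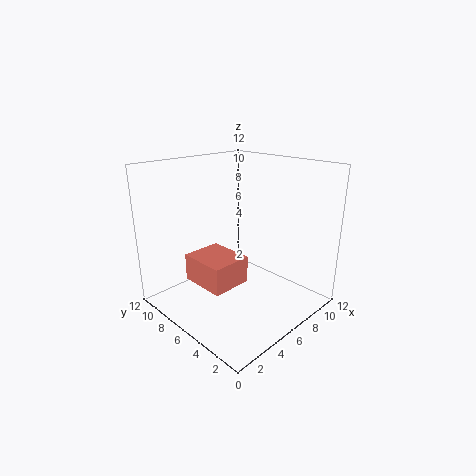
x = 1; y = 3; z = 4; w = 3; d = 3.5; c = 'salmon'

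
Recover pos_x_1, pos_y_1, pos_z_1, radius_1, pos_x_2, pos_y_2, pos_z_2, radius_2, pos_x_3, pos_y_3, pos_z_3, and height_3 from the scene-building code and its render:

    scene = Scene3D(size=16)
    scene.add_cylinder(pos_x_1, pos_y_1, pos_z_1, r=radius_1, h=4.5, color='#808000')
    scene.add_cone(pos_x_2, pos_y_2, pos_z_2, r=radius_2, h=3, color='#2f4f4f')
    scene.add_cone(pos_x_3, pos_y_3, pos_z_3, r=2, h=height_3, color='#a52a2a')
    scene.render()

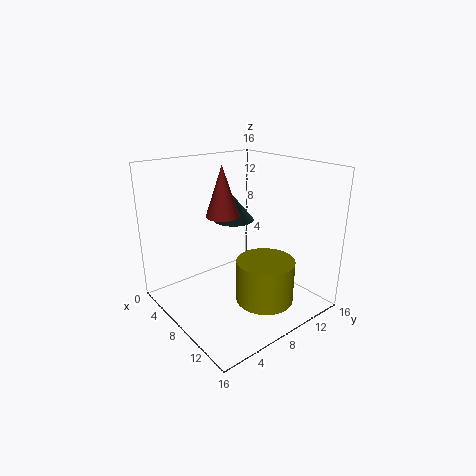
pos_x_1 = 12.5
pos_y_1 = 8
pos_z_1 = 2.5
radius_1 = 3
pos_x_2 = 4
pos_y_2 = 10.5
pos_z_2 = 8.5
radius_2 = 2.5
pos_x_3 = 4.5
pos_y_3 = 8.5
pos_z_3 = 9.5
height_3 = 6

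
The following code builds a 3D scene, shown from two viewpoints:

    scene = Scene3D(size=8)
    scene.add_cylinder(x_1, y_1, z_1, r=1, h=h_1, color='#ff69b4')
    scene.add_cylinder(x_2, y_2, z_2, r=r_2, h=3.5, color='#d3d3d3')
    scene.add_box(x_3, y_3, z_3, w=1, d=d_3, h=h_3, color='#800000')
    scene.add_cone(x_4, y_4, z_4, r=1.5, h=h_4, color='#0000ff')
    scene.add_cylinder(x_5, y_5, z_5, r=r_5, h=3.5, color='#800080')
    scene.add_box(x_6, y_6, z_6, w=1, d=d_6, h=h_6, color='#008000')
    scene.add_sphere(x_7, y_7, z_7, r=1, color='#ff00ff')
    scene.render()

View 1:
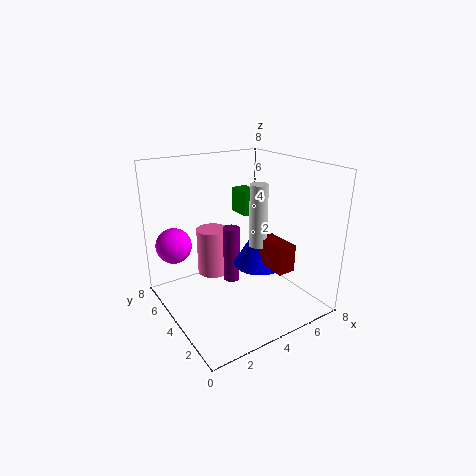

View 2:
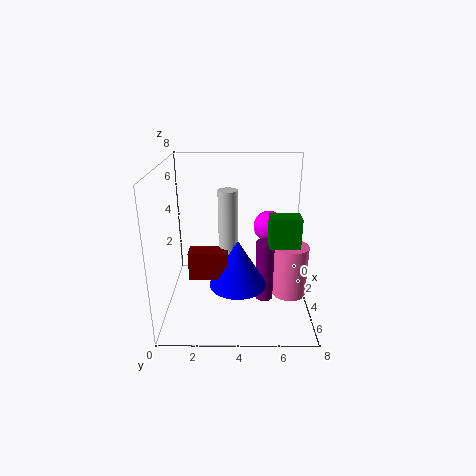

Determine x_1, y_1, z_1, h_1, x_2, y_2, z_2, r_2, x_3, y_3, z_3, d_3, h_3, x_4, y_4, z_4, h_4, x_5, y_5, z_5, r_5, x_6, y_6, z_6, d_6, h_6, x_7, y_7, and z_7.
x_1 = 4, y_1 = 7, z_1 = 0.5, h_1 = 3, x_2 = 5, y_2 = 3.5, z_2 = 3.5, r_2 = 0.5, x_3 = 5, y_3 = 1.5, z_3 = 2.5, d_3 = 2, h_3 = 1.5, x_4 = 5.5, y_4 = 4, z_4 = 2, h_4 = 2.5, x_5 = 4.5, y_5 = 5.5, z_5 = 0.5, r_5 = 0.5, x_6 = 5.5, y_6 = 5.5, z_6 = 4.5, d_6 = 1.5, h_6 = 1.5, x_7 = 1, y_7 = 6, z_7 = 3.5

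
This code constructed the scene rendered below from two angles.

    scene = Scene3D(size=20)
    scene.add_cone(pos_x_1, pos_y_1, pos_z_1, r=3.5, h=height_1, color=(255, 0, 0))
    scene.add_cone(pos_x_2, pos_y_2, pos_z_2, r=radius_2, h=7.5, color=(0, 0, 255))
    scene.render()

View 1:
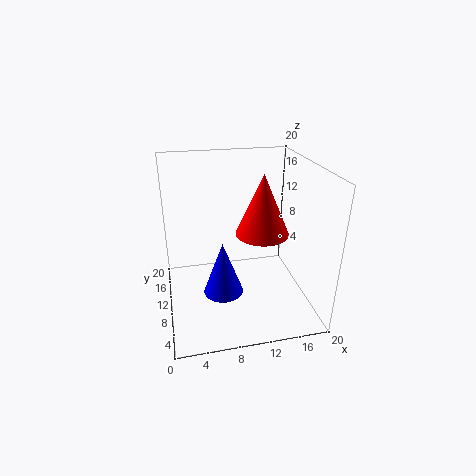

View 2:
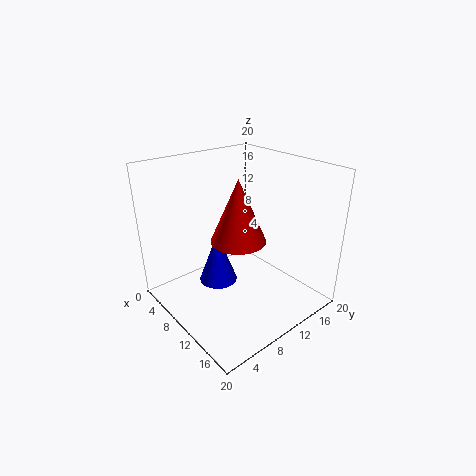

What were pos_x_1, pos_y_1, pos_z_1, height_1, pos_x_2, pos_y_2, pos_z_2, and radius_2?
pos_x_1 = 12.75; pos_y_1 = 7.75; pos_z_1 = 11.5; height_1 = 8; pos_x_2 = 7.5; pos_y_2 = 8.25; pos_z_2 = 2.75; radius_2 = 2.75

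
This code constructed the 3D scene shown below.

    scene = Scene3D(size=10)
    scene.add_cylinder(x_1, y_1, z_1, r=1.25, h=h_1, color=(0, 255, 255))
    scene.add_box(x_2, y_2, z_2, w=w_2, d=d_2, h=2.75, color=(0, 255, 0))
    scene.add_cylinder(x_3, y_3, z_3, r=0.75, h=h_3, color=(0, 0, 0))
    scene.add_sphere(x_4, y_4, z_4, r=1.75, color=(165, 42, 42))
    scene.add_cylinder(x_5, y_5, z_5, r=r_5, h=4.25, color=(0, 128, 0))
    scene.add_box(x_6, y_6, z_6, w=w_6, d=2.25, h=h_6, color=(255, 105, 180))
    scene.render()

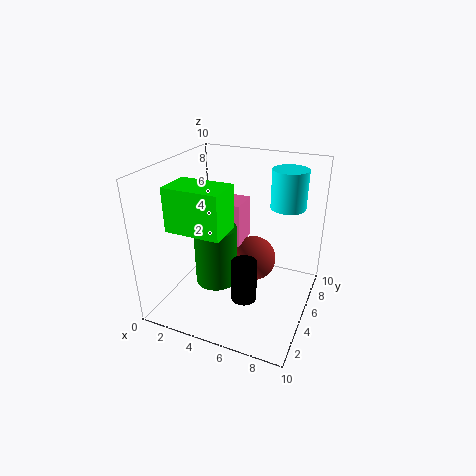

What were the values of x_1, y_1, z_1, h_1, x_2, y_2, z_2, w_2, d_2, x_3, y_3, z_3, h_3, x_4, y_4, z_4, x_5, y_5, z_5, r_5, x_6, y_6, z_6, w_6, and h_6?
x_1 = 7.75; y_1 = 7.5; z_1 = 6.75; h_1 = 2.75; x_2 = 2; y_2 = 1; z_2 = 6.75; w_2 = 3.5; d_2 = 2.25; x_3 = 7; y_3 = 1.25; z_3 = 3.25; h_3 = 2.5; x_4 = 5.25; y_4 = 7.5; z_4 = 2; x_5 = 3.5; y_5 = 4.5; z_5 = 1.5; r_5 = 1.5; x_6 = 2.5; y_6 = 6.25; z_6 = 3.5; w_6 = 2; h_6 = 3.25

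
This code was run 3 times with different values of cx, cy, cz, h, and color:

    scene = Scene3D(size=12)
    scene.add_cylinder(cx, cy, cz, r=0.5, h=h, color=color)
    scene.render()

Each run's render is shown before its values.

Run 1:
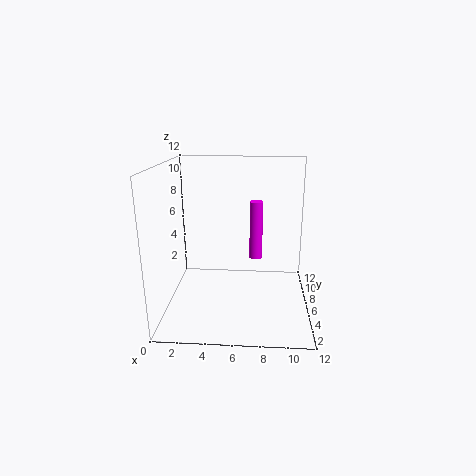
cx = 7.5
cy = 4.5
cz = 5
h = 4.5
color = 'magenta'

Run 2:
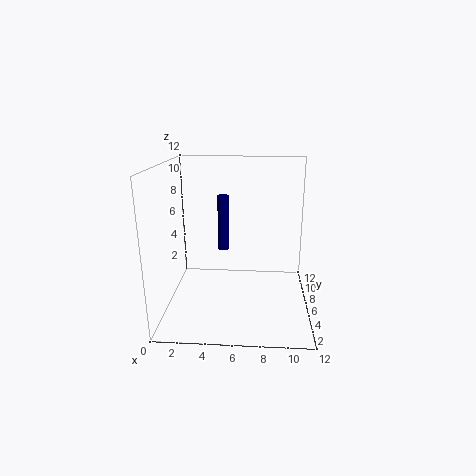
cx = 4.5
cy = 8.5
cz = 4
h = 5
color = 'navy'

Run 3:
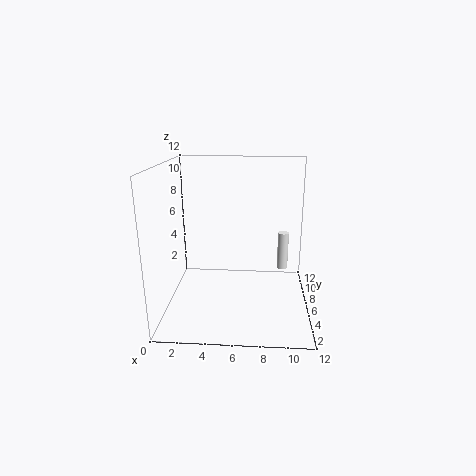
cx = 10
cy = 9
cz = 2
h = 3.5
color = 'white'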